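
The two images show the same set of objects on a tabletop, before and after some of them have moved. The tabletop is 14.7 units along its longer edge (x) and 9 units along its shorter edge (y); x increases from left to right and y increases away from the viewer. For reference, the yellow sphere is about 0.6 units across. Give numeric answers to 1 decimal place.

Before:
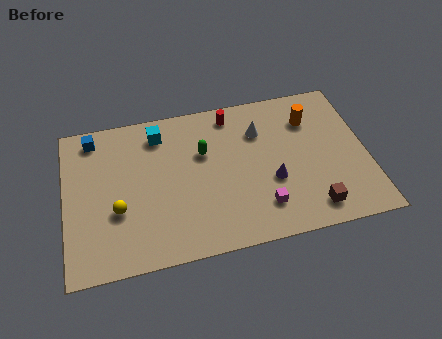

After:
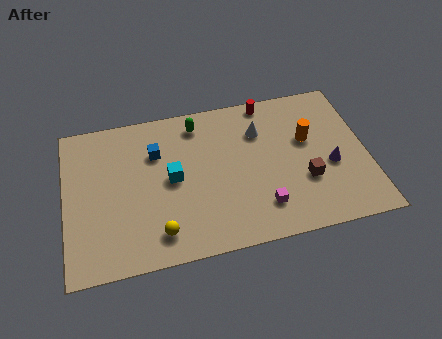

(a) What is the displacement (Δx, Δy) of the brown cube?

(-0.2, 1.7)

From the two frames, the brown cube sits at roughly (11.8, 1.4) before and (11.6, 3.1) after.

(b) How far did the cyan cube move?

2.8

From (4.7, 7.4) to (5.2, 4.6), the cyan cube covered √(0.5² + 2.8²) ≈ 2.8 units.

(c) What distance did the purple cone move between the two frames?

2.9

The purple cone was near (10.0, 3.4) before and (12.9, 3.7) after, so it travelled √(2.9² + 0.3²) ≈ 2.9 units.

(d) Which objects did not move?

the magenta cube and the white cone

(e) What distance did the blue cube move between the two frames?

3.4

From (1.5, 7.8) to (4.5, 6.3), the blue cube covered √(3.0² + 1.5²) ≈ 3.4 units.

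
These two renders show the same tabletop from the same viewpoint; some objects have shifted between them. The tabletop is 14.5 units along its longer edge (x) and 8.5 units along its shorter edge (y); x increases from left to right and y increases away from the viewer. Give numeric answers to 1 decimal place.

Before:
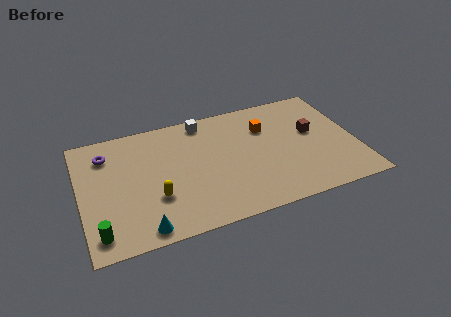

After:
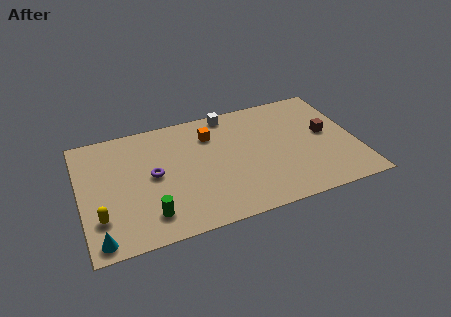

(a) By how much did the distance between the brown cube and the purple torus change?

-1.7

They were about 10.9 units apart before and 9.2 after — 1.7 units closer together.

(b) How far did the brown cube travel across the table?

0.8

The brown cube moved from about (12.3, 4.9) to (13.0, 4.6), a distance of √(0.7² + 0.3²) ≈ 0.8.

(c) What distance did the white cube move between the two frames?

1.4

From (6.7, 7.5) to (8.1, 7.7), the white cube covered √(1.4² + 0.2²) ≈ 1.4 units.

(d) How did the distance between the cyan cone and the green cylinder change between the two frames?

+0.5

They were about 2.2 units apart before and 2.7 after — 0.5 units further apart.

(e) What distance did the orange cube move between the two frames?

2.9

From (9.9, 6.0) to (7.0, 6.4), the orange cube covered √(2.9² + 0.4²) ≈ 2.9 units.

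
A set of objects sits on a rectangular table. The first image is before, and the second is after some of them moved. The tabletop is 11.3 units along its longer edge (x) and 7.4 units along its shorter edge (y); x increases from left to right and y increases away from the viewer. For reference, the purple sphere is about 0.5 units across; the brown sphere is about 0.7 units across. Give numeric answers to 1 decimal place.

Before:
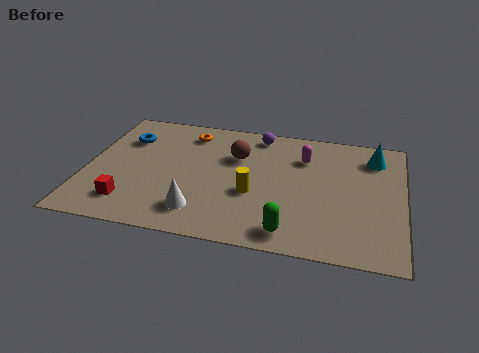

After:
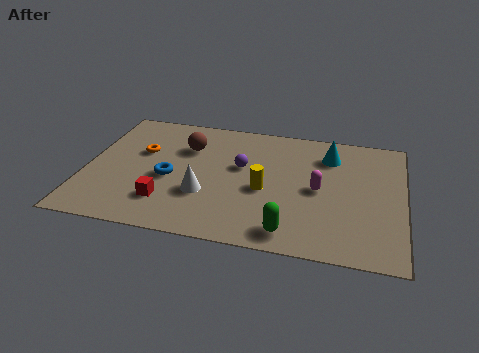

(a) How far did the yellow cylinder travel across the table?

0.5

The yellow cylinder was near (6.0, 2.9) before and (6.4, 3.2) after, so it travelled √(0.4² + 0.3²) ≈ 0.5 units.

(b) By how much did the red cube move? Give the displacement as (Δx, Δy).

(1.3, 0.3)

The red cube was at about (1.7, 1.5) and moved to about (3.0, 1.8).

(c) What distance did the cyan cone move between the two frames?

1.6

The cyan cone was near (10.2, 5.9) before and (8.6, 5.7) after, so it travelled √(1.6² + 0.2²) ≈ 1.6 units.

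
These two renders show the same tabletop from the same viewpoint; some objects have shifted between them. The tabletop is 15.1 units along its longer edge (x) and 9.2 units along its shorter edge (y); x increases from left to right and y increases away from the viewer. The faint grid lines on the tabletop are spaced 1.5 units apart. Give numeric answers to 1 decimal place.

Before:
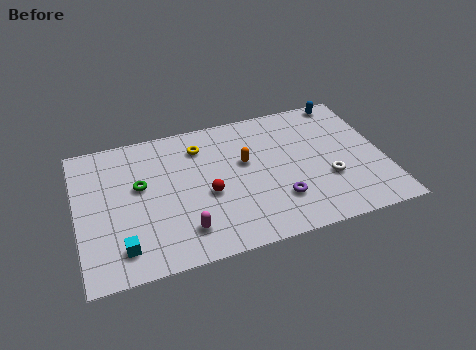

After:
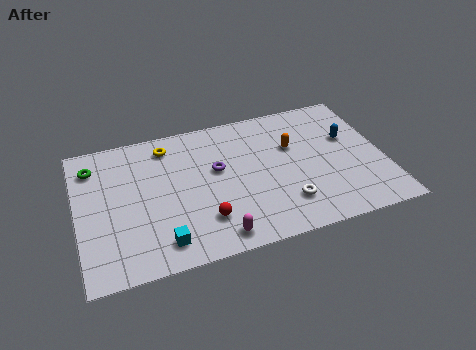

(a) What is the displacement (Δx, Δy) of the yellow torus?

(-1.6, 0.5)

From the two frames, the yellow torus sits at roughly (6.2, 7.2) before and (4.6, 7.7) after.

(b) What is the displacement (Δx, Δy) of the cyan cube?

(1.9, -0.2)

From the two frames, the cyan cube sits at roughly (2.0, 1.7) before and (3.9, 1.5) after.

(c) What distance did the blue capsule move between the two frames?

2.7

The blue capsule was near (13.6, 8.4) before and (13.5, 5.7) after, so it travelled √(0.1² + 2.7²) ≈ 2.7 units.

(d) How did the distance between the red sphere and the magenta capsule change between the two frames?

-1.1

The distance was about 2.4 in the first image and 1.3 in the second, so they moved 1.1 units closer together.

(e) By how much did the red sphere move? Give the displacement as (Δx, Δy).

(-0.3, -1.6)

From the two frames, the red sphere sits at roughly (6.3, 3.9) before and (6.0, 2.3) after.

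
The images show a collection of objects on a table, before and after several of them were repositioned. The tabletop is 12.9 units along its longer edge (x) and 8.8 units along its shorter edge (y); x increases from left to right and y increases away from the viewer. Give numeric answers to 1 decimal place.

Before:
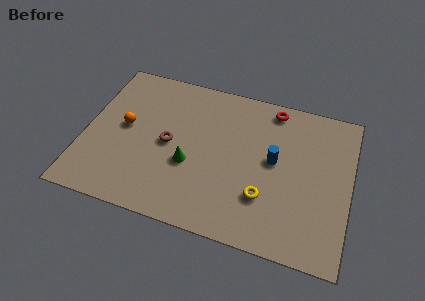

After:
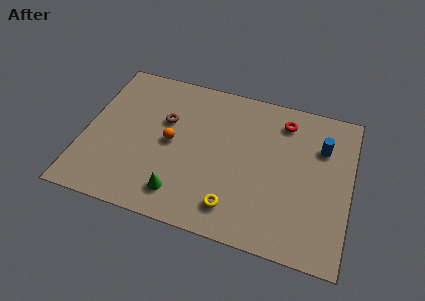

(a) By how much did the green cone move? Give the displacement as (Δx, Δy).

(-0.3, -1.8)

The green cone started near (5.2, 3.4) and ended near (4.9, 1.6).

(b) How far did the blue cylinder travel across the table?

2.6

The blue cylinder was near (9.2, 4.8) before and (11.4, 6.2) after, so it travelled √(2.2² + 1.4²) ≈ 2.6 units.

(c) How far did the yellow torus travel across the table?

1.7

The yellow torus moved from about (8.9, 2.6) to (7.5, 1.6), a distance of √(1.4² + 1.0²) ≈ 1.7.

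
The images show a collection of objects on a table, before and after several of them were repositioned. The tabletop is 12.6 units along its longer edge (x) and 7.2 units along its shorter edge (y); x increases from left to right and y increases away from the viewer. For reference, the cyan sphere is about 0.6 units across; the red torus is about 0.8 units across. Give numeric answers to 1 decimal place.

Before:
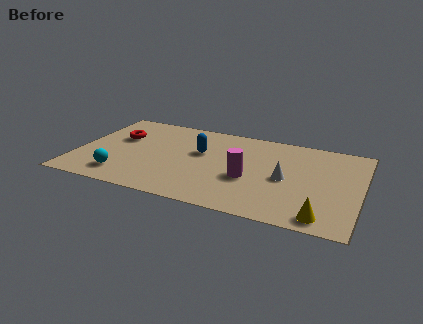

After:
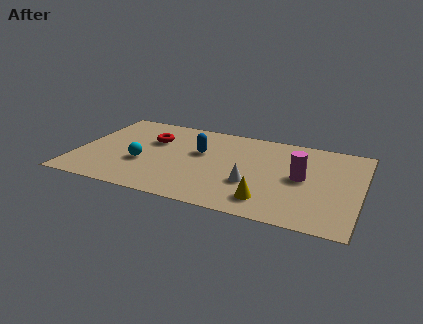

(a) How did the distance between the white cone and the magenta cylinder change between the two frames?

+0.7

They were about 1.7 units apart before and 2.4 after — 0.7 units further apart.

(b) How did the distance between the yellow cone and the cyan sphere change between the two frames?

-3.1

They were about 8.9 units apart before and 5.8 after — 3.1 units closer together.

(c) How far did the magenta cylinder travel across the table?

2.4

The magenta cylinder moved from about (7.7, 2.9) to (10.0, 3.7), a distance of √(2.3² + 0.8²) ≈ 2.4.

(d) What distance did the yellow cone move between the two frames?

2.5

The yellow cone moved from about (11.1, 0.9) to (8.7, 1.4), a distance of √(2.4² + 0.5²) ≈ 2.5.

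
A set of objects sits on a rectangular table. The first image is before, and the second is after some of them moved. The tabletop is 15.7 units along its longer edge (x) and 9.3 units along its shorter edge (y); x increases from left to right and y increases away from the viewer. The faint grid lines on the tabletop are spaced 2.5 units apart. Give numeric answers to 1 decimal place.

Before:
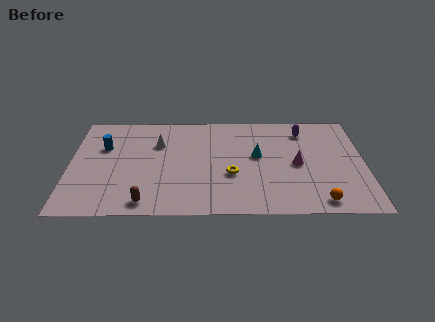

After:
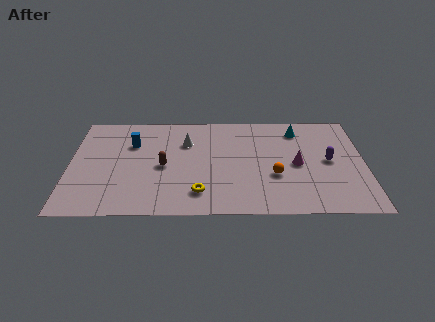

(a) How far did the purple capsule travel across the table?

3.1

The purple capsule was near (12.5, 7.5) before and (13.8, 4.7) after, so it travelled √(1.3² + 2.8²) ≈ 3.1 units.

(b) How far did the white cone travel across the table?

1.5

From (4.7, 6.4) to (6.2, 6.5), the white cone covered √(1.5² + 0.1²) ≈ 1.5 units.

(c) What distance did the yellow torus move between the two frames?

2.3

The yellow torus was near (8.6, 3.5) before and (6.9, 1.9) after, so it travelled √(1.7² + 1.6²) ≈ 2.3 units.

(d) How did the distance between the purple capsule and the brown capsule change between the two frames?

-1.8

They were about 10.6 units apart before and 8.8 after — 1.8 units closer together.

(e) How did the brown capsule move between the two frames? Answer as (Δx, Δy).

(0.9, 3.2)

The brown capsule started near (4.1, 1.1) and ended near (5.0, 4.3).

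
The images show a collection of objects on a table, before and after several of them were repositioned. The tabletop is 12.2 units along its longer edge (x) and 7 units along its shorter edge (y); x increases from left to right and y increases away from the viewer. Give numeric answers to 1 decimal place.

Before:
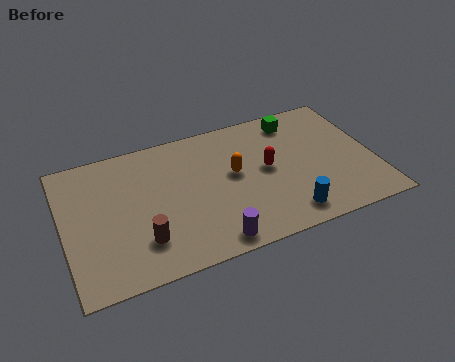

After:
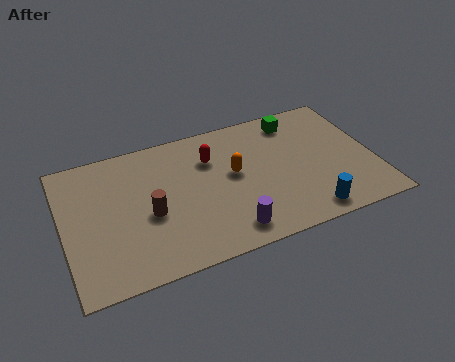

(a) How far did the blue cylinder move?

0.8

From (8.5, 1.1) to (9.3, 0.9), the blue cylinder covered √(0.8² + 0.2²) ≈ 0.8 units.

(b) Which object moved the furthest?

the red capsule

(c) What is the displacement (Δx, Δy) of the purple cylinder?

(0.7, 0.3)

From the two frames, the purple cylinder sits at roughly (5.5, 0.8) before and (6.2, 1.1) after.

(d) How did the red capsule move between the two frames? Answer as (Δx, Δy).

(-2.1, 1.3)

From the two frames, the red capsule sits at roughly (8.0, 3.7) before and (5.9, 5.0) after.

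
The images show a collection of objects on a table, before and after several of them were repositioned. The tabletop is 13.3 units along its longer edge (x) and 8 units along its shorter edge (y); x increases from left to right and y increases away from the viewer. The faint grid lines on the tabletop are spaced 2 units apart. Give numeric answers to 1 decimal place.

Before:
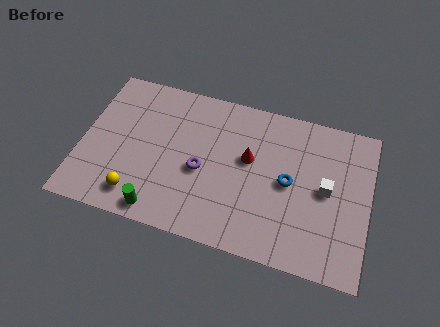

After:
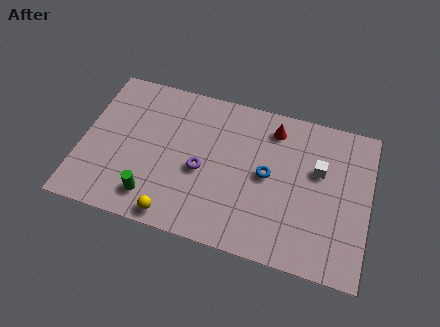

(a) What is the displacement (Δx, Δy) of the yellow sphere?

(1.8, -0.6)

The yellow sphere started near (2.8, 1.4) and ended near (4.6, 0.8).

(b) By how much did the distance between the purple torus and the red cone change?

+2.0

They were about 2.4 units apart before and 4.4 after — 2.0 units further apart.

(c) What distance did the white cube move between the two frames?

1.0

The white cube was near (11.3, 4.1) before and (10.9, 5.0) after, so it travelled √(0.4² + 0.9²) ≈ 1.0 units.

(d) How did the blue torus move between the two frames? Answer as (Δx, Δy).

(-1.0, 0.1)

The blue torus started near (9.6, 4.0) and ended near (8.6, 4.1).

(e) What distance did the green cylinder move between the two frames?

0.7

From (3.9, 0.9) to (3.5, 1.5), the green cylinder covered √(0.4² + 0.6²) ≈ 0.7 units.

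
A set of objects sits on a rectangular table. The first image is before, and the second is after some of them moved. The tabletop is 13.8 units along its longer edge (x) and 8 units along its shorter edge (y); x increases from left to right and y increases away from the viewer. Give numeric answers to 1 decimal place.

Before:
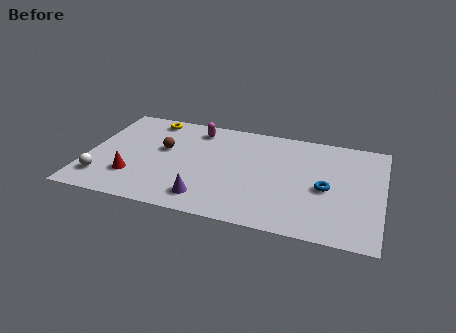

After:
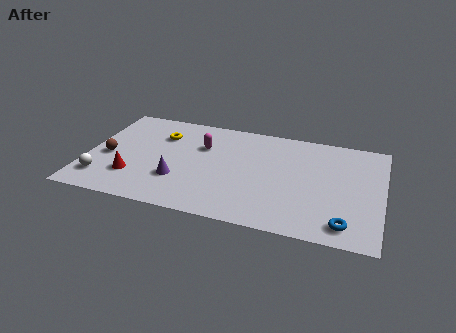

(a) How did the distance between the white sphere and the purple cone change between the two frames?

-1.3

Before: roughly 4.9 units apart; after: 3.6. That's 1.3 units closer together.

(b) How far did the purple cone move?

1.8

The purple cone moved from about (5.8, 1.4) to (4.4, 2.5), a distance of √(1.4² + 1.1²) ≈ 1.8.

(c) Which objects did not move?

the white sphere and the red cone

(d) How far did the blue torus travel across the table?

2.6

The blue torus moved from about (11.2, 3.6) to (12.2, 1.2), a distance of √(1.0² + 2.4²) ≈ 2.6.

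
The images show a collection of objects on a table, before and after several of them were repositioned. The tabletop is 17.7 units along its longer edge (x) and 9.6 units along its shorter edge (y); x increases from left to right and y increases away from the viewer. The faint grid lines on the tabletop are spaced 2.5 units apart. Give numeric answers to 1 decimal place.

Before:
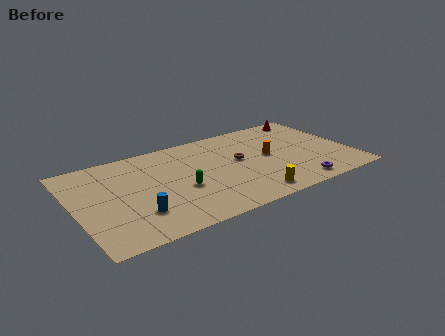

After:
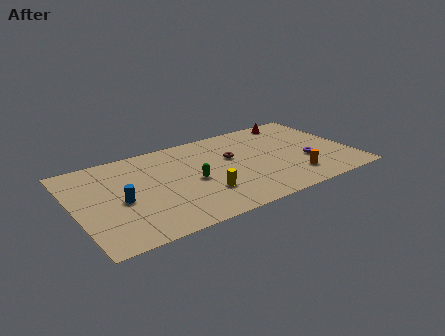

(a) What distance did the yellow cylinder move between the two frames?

3.2

The yellow cylinder moved from about (10.7, 1.3) to (7.9, 2.8), a distance of √(2.8² + 1.5²) ≈ 3.2.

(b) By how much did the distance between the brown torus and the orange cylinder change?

+3.2

Before: roughly 1.9 units apart; after: 5.1. That's 3.2 units further apart.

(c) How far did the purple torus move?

2.5

The purple torus was near (13.7, 1.2) before and (14.7, 3.5) after, so it travelled √(1.0² + 2.3²) ≈ 2.5 units.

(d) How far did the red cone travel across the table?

1.1

The red cone moved from about (15.9, 8.5) to (14.8, 8.5), a distance of √(1.1² + 0.0²) ≈ 1.1.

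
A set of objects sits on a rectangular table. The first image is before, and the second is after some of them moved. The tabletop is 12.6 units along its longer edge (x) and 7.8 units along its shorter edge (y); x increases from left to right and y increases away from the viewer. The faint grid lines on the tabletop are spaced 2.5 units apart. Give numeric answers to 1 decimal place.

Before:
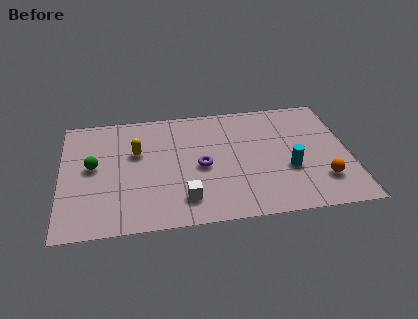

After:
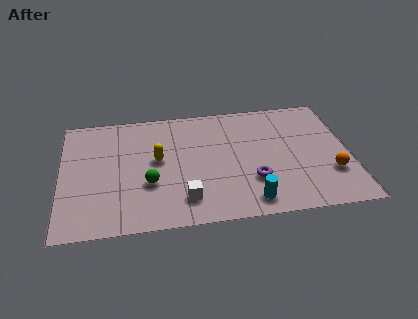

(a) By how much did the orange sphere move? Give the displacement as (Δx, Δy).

(0.4, 0.4)

From the two frames, the orange sphere sits at roughly (11.3, 2.0) before and (11.7, 2.4) after.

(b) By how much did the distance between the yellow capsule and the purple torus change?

+1.4

They were about 3.1 units apart before and 4.5 after — 1.4 units further apart.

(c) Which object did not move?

the white cube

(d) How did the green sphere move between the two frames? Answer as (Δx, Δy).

(2.4, -1.4)

The green sphere started near (1.4, 4.2) and ended near (3.8, 2.8).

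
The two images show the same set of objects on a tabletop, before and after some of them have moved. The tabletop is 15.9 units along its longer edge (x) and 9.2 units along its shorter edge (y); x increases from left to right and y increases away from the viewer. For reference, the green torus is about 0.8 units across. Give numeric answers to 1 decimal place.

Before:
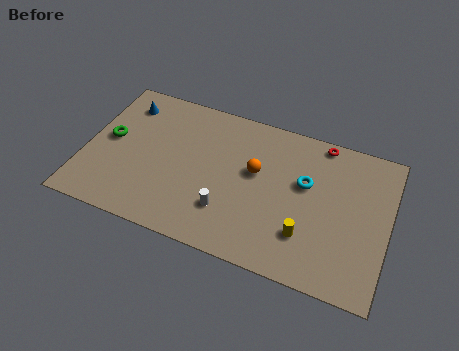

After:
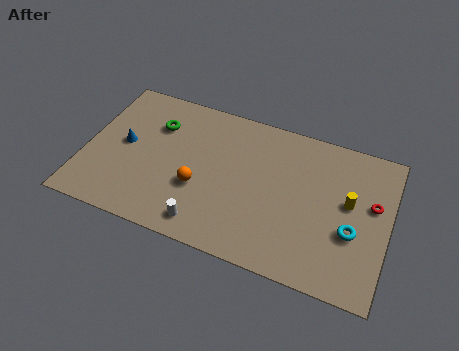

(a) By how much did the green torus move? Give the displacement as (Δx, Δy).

(2.3, 1.7)

The green torus was at about (1.2, 4.9) and moved to about (3.5, 6.6).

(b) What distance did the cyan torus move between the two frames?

3.3

From (11.5, 5.6) to (14.1, 3.5), the cyan torus covered √(2.6² + 2.1²) ≈ 3.3 units.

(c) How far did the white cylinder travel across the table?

1.6

The white cylinder was near (7.7, 2.5) before and (6.7, 1.3) after, so it travelled √(1.0² + 1.2²) ≈ 1.6 units.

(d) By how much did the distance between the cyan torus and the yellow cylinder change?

-1.4

The distance was about 3.1 in the first image and 1.7 in the second, so they moved 1.4 units closer together.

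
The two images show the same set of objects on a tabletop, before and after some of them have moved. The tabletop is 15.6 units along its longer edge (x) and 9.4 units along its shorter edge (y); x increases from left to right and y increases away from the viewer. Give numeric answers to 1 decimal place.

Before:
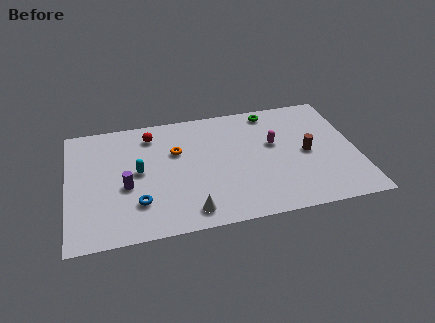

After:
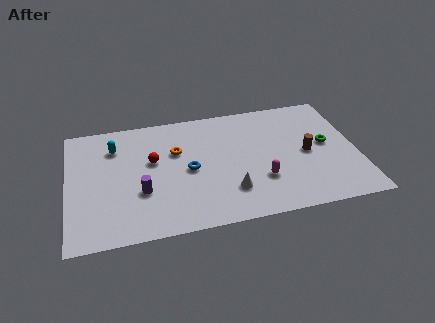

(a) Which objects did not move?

the brown cylinder and the orange torus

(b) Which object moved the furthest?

the green torus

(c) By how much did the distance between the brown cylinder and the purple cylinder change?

-0.7

The distance was about 9.8 in the first image and 9.1 in the second, so they moved 0.7 units closer together.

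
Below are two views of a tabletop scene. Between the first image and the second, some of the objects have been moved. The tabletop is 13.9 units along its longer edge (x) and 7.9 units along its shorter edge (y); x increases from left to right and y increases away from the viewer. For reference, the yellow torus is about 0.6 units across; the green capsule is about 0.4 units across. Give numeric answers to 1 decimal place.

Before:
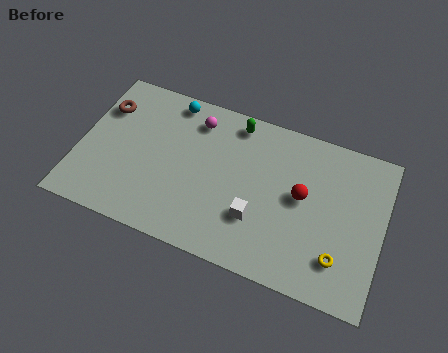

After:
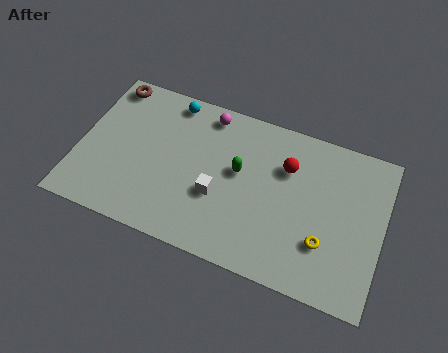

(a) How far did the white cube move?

1.9

From (8.3, 2.5) to (6.5, 3.0), the white cube covered √(1.8² + 0.5²) ≈ 1.9 units.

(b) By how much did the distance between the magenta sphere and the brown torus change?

+0.3

Before: roughly 4.3 units apart; after: 4.6. That's 0.3 units further apart.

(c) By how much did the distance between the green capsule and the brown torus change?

+0.7

The distance was about 6.1 in the first image and 6.8 in the second, so they moved 0.7 units further apart.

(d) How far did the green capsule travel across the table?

2.4

The green capsule moved from about (6.9, 6.9) to (7.3, 4.5), a distance of √(0.4² + 2.4²) ≈ 2.4.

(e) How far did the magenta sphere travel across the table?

0.7

From (5.1, 6.4) to (5.6, 6.9), the magenta sphere covered √(0.5² + 0.5²) ≈ 0.7 units.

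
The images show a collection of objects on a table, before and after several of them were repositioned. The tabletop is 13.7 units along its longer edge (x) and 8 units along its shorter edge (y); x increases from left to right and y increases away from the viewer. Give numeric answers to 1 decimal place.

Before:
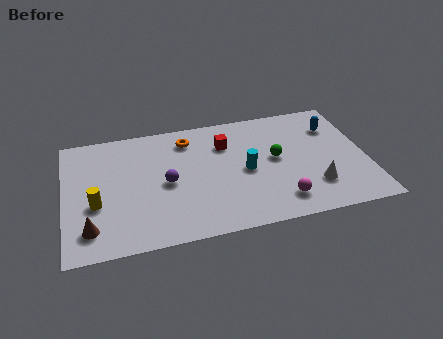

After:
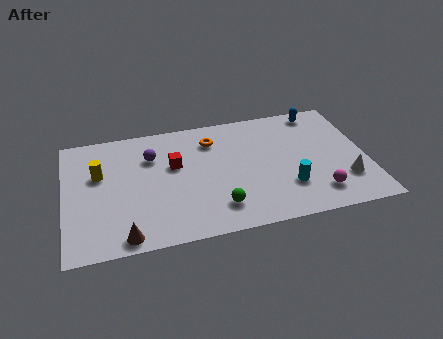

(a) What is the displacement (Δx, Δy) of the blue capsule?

(-0.6, 1.2)

The blue capsule started near (12.4, 5.9) and ended near (11.8, 7.1).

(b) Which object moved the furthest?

the green sphere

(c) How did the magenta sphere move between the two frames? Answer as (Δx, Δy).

(1.7, 0.1)

The magenta sphere was at about (9.6, 1.5) and moved to about (11.3, 1.6).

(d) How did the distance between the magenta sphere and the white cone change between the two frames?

-0.3

The distance was about 1.7 in the first image and 1.4 in the second, so they moved 0.3 units closer together.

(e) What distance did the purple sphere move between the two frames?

2.0

The purple sphere was near (4.6, 3.8) before and (4.0, 5.7) after, so it travelled √(0.6² + 1.9²) ≈ 2.0 units.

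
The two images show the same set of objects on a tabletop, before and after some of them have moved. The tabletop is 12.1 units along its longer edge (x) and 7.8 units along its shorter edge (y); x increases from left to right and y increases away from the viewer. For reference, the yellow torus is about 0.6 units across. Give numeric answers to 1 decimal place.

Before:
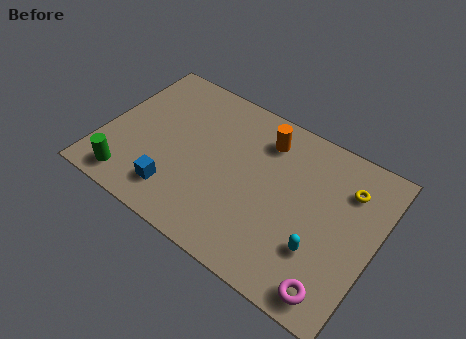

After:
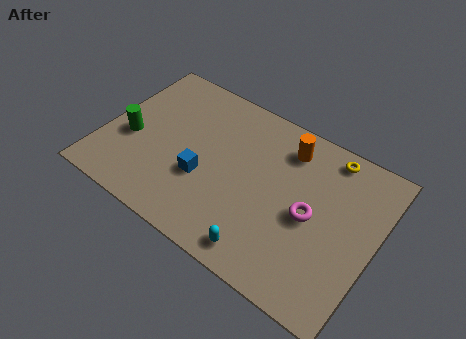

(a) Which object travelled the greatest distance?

the magenta torus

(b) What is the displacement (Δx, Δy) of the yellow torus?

(-1.0, 1.1)

The yellow torus was at about (10.6, 5.8) and moved to about (9.6, 6.9).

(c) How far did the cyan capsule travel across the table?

2.6

The cyan capsule was near (9.9, 2.4) before and (7.7, 1.0) after, so it travelled √(2.2² + 1.4²) ≈ 2.6 units.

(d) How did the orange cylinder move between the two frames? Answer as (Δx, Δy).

(1.0, 0.1)

From the two frames, the orange cylinder sits at roughly (6.8, 6.2) before and (7.8, 6.3) after.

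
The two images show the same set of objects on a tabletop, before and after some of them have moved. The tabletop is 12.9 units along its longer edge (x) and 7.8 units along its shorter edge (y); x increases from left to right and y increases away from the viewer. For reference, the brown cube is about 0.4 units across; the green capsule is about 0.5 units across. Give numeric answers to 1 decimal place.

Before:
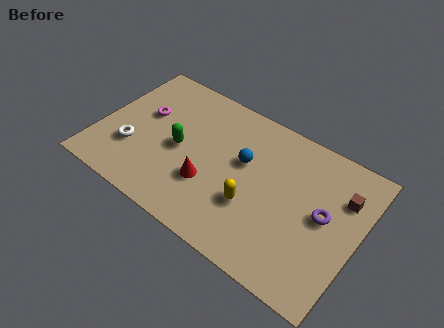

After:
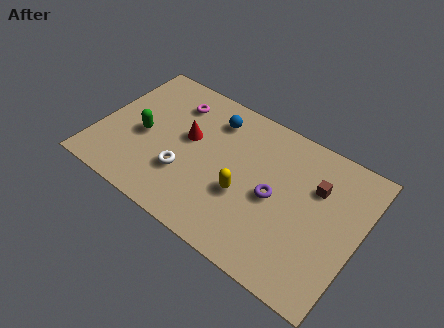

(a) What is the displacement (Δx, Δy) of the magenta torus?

(1.3, 1.4)

The magenta torus started near (2.0, 4.7) and ended near (3.3, 6.1).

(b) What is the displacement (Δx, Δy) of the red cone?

(-1.4, 1.9)

From the two frames, the red cone sits at roughly (5.7, 2.6) before and (4.3, 4.5) after.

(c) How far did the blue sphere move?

2.3

The blue sphere moved from about (7.1, 4.7) to (5.3, 6.2), a distance of √(1.8² + 1.5²) ≈ 2.3.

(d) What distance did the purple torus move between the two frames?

2.4

From (11.2, 4.1) to (8.8, 3.7), the purple torus covered √(2.4² + 0.4²) ≈ 2.4 units.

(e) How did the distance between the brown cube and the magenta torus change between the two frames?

-2.6

They were about 9.9 units apart before and 7.3 after — 2.6 units closer together.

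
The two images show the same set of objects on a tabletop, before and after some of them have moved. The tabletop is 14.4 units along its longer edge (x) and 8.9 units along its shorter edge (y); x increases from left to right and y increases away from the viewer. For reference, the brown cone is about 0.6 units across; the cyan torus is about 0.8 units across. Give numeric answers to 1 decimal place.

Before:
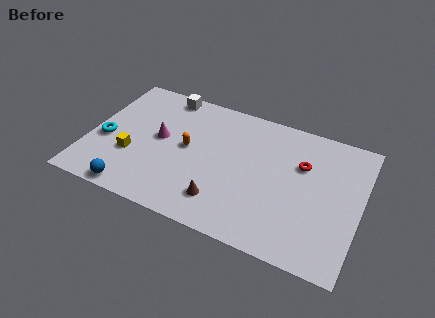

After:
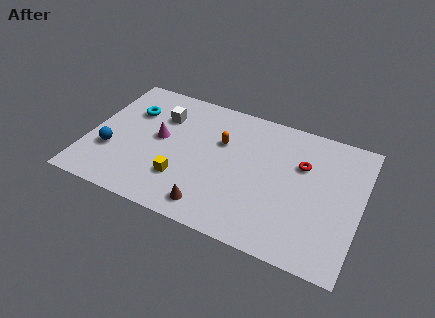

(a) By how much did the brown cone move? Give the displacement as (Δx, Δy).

(-0.5, -0.6)

From the two frames, the brown cone sits at roughly (7.4, 1.9) before and (6.9, 1.3) after.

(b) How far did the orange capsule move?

2.0

The orange capsule was near (5.2, 4.7) before and (6.9, 5.8) after, so it travelled √(1.7² + 1.1²) ≈ 2.0 units.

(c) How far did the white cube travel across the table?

1.6

The white cube was near (3.6, 8.0) before and (3.6, 6.4) after, so it travelled √(0.0² + 1.6²) ≈ 1.6 units.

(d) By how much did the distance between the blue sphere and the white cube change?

-3.1

They were about 7.2 units apart before and 4.1 after — 3.1 units closer together.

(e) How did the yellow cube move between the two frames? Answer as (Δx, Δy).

(2.8, -0.6)

From the two frames, the yellow cube sits at roughly (2.4, 3.1) before and (5.2, 2.5) after.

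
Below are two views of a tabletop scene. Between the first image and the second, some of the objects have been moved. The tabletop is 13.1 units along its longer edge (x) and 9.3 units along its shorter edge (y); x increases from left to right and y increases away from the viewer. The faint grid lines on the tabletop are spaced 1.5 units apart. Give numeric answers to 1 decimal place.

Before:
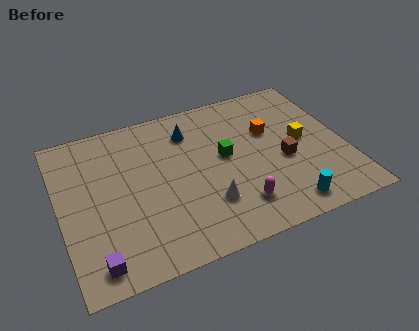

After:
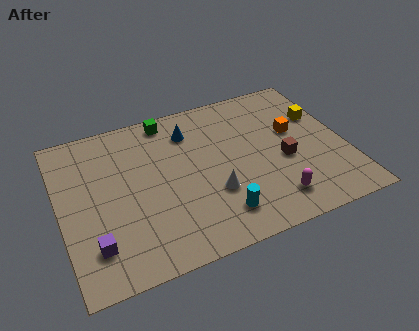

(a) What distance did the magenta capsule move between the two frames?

1.6

From (7.8, 2.0) to (9.4, 1.7), the magenta capsule covered √(1.6² + 0.3²) ≈ 1.6 units.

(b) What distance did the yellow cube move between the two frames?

1.6

From (11.2, 4.8) to (12.2, 6.1), the yellow cube covered √(1.0² + 1.3²) ≈ 1.6 units.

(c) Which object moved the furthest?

the green cube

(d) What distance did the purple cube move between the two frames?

0.9

From (1.3, 1.2) to (1.3, 2.1), the purple cube covered √(0.0² + 0.9²) ≈ 0.9 units.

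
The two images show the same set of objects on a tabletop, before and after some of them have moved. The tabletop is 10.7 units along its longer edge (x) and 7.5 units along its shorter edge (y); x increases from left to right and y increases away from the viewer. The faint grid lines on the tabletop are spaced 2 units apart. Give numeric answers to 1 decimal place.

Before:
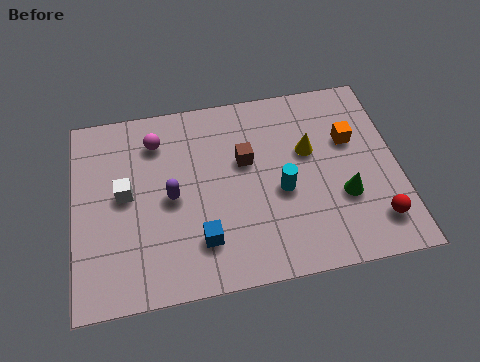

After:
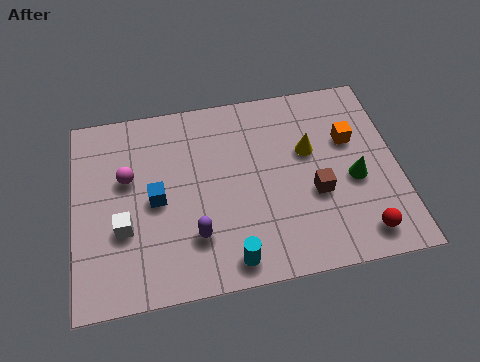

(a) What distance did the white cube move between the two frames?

1.3

From (1.7, 4.0) to (1.6, 2.7), the white cube covered √(0.1² + 1.3²) ≈ 1.3 units.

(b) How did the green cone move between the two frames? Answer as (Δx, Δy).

(0.4, 0.6)

From the two frames, the green cone sits at roughly (8.8, 2.6) before and (9.2, 3.2) after.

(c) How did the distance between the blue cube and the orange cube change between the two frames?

+0.7

Before: roughly 5.9 units apart; after: 6.6. That's 0.7 units further apart.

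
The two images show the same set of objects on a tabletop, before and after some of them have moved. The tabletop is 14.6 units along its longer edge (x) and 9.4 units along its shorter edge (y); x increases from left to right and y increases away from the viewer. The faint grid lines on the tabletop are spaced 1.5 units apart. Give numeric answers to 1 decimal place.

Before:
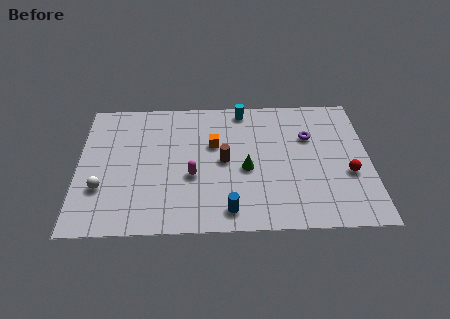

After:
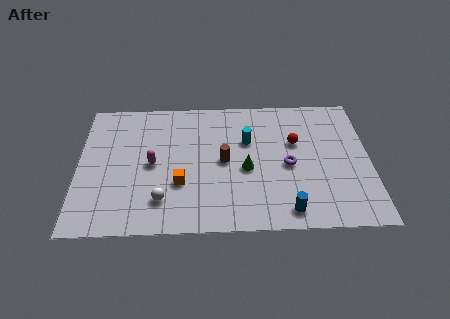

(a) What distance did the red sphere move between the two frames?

3.5

The red sphere was near (13.5, 3.6) before and (10.9, 5.9) after, so it travelled √(2.6² + 2.3²) ≈ 3.5 units.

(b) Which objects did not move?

the green cone and the brown cylinder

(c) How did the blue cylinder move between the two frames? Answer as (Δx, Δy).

(2.9, -0.1)

The blue cylinder was at about (7.5, 1.3) and moved to about (10.4, 1.2).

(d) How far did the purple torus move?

2.3

The purple torus moved from about (11.6, 6.3) to (10.5, 4.3), a distance of √(1.1² + 2.0²) ≈ 2.3.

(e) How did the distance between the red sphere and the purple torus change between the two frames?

-1.7

The distance was about 3.3 in the first image and 1.6 in the second, so they moved 1.7 units closer together.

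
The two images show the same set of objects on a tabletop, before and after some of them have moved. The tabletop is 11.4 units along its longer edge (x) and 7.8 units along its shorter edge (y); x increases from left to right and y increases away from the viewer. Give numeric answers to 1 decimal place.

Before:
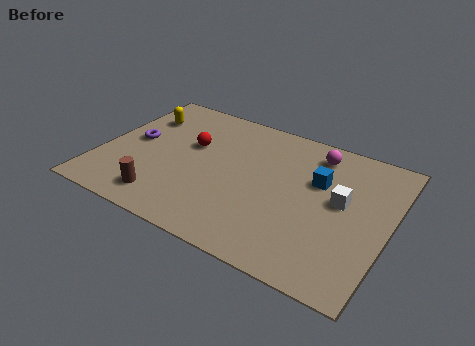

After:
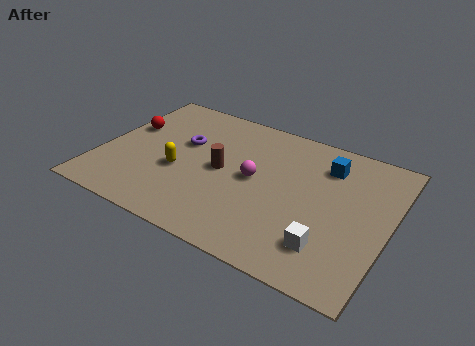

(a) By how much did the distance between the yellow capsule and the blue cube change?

-1.1

The distance was about 7.3 in the first image and 6.2 in the second, so they moved 1.1 units closer together.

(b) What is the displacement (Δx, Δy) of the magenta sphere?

(-2.1, -2.5)

From the two frames, the magenta sphere sits at roughly (8.2, 6.5) before and (6.1, 4.0) after.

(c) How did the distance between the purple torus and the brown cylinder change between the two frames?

-1.4

The distance was about 3.3 in the first image and 1.9 in the second, so they moved 1.4 units closer together.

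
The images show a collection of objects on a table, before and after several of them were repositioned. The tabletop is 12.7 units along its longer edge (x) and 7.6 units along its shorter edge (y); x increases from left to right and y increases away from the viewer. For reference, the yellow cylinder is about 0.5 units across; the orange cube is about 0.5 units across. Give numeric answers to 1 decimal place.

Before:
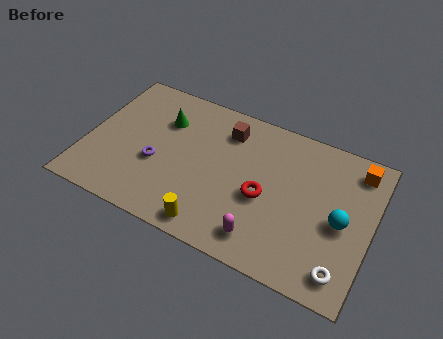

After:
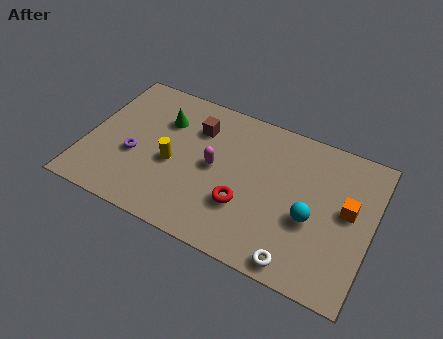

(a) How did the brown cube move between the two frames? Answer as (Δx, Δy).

(-1.3, -0.4)

The brown cube was at about (6.0, 6.0) and moved to about (4.7, 5.6).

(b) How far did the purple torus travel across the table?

1.0

From (3.2, 3.0) to (2.2, 3.0), the purple torus covered √(1.0² + 0.0²) ≈ 1.0 units.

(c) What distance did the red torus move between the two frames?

1.1

The red torus was near (8.0, 3.3) before and (7.2, 2.5) after, so it travelled √(0.8² + 0.8²) ≈ 1.1 units.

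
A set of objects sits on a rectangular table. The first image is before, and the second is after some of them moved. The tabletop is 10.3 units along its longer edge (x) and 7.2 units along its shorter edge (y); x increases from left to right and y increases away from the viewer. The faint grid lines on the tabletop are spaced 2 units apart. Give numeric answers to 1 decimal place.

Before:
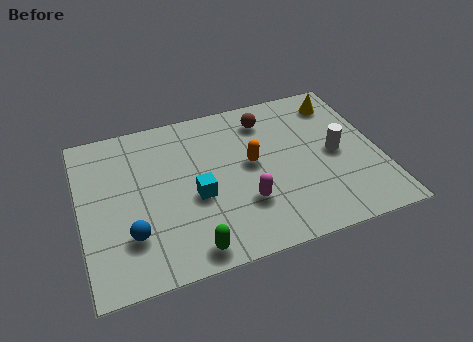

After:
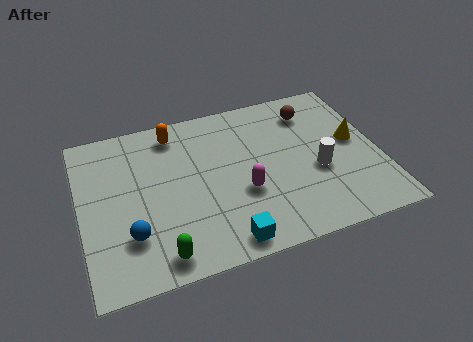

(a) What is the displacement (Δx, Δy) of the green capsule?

(-1.0, 0.1)

The green capsule was at about (3.5, 0.8) and moved to about (2.5, 0.9).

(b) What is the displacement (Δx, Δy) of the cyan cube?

(0.8, -2.2)

The cyan cube was at about (3.9, 3.0) and moved to about (4.7, 0.8).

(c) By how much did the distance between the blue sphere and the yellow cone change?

-0.4

The distance was about 8.5 in the first image and 8.1 in the second, so they moved 0.4 units closer together.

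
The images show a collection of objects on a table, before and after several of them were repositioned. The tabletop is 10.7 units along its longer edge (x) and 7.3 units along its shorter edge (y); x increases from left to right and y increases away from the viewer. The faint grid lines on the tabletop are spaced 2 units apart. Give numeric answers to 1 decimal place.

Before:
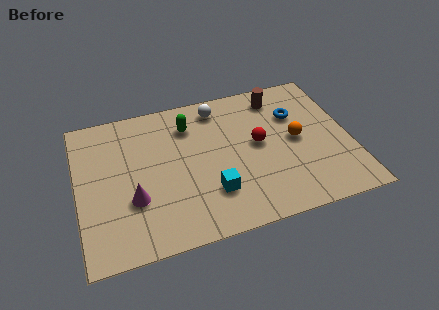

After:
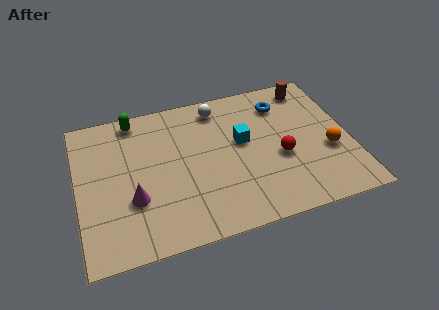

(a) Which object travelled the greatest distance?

the cyan cube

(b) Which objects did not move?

the magenta cone and the white sphere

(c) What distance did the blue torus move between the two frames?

0.9

The blue torus moved from about (8.7, 5.0) to (8.2, 5.7), a distance of √(0.5² + 0.7²) ≈ 0.9.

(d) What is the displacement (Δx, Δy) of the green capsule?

(-2.1, 0.9)

The green capsule was at about (4.5, 5.6) and moved to about (2.4, 6.5).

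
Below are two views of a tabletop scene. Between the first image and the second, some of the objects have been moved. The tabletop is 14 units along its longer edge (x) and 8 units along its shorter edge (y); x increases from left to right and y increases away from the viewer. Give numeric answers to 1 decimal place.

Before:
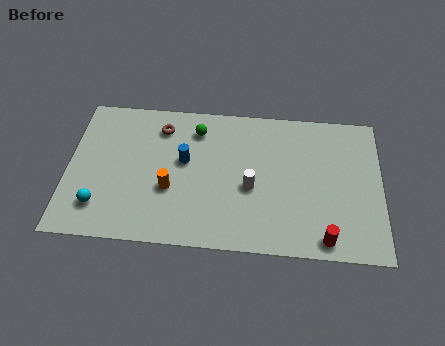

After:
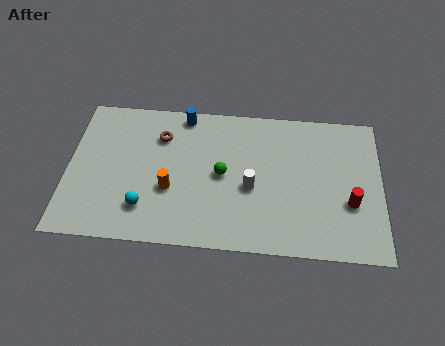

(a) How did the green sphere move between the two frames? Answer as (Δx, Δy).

(1.2, -2.4)

The green sphere started near (5.7, 6.4) and ended near (6.9, 4.0).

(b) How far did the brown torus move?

0.5

From (4.1, 6.4) to (4.1, 5.9), the brown torus covered √(0.0² + 0.5²) ≈ 0.5 units.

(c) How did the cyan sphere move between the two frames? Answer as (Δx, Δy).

(2.0, 0.1)

From the two frames, the cyan sphere sits at roughly (1.5, 1.8) before and (3.5, 1.9) after.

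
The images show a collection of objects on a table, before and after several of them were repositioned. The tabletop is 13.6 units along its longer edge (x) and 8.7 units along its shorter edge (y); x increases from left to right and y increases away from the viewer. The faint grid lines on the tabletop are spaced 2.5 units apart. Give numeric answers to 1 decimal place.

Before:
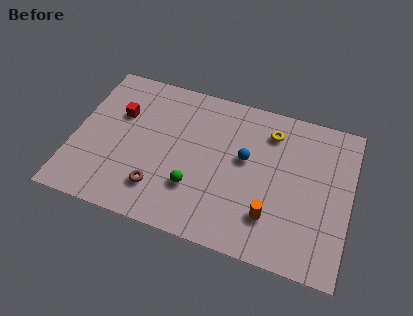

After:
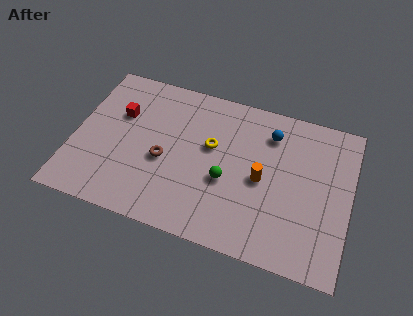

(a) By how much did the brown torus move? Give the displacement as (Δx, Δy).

(0.1, 1.7)

The brown torus started near (4.4, 2.0) and ended near (4.5, 3.7).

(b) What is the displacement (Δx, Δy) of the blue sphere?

(1.1, 1.8)

From the two frames, the blue sphere sits at roughly (8.4, 5.0) before and (9.5, 6.8) after.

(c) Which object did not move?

the red cube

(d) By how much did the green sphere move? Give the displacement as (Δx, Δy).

(1.5, 0.9)

The green sphere was at about (6.1, 2.6) and moved to about (7.6, 3.5).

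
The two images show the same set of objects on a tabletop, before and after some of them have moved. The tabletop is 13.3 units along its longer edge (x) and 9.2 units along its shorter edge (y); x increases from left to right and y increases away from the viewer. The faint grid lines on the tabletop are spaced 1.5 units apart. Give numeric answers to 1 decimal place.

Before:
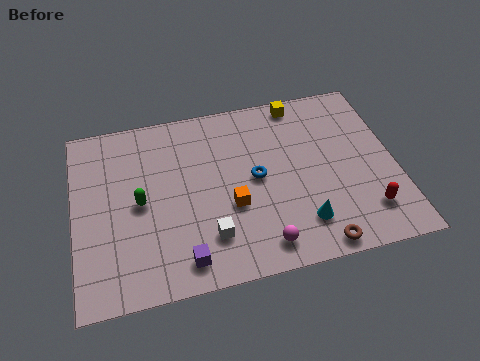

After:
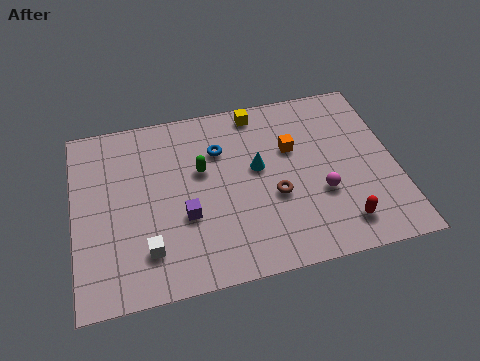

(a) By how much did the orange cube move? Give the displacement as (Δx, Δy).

(2.7, 2.4)

From the two frames, the orange cube sits at roughly (6.4, 3.5) before and (9.1, 5.9) after.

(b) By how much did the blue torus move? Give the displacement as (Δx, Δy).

(-1.4, 1.8)

The blue torus was at about (7.5, 4.7) and moved to about (6.1, 6.5).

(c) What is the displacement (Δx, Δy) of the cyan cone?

(-1.6, 3.2)

The cyan cone started near (9.2, 2.0) and ended near (7.6, 5.2).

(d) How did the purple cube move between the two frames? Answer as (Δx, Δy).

(0.2, 2.1)

The purple cube started near (4.3, 1.3) and ended near (4.5, 3.4).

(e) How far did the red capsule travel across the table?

1.2

The red capsule moved from about (11.9, 2.0) to (10.8, 1.6), a distance of √(1.1² + 0.4²) ≈ 1.2.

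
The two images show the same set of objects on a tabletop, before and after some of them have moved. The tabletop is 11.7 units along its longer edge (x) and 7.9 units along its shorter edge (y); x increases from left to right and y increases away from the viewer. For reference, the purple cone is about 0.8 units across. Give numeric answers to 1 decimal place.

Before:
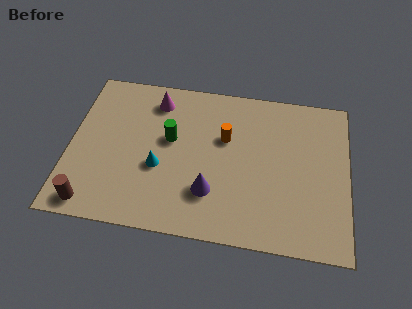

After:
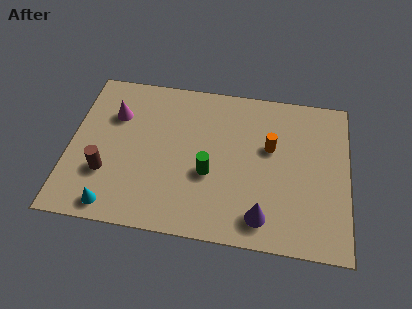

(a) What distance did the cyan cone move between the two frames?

2.8

The cyan cone was near (3.8, 3.1) before and (2.0, 0.9) after, so it travelled √(1.8² + 2.2²) ≈ 2.8 units.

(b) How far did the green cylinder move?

2.3

From (4.2, 4.6) to (5.9, 3.1), the green cylinder covered √(1.7² + 1.5²) ≈ 2.3 units.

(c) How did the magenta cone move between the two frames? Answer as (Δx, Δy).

(-1.7, -1.0)

The magenta cone was at about (3.5, 6.5) and moved to about (1.8, 5.5).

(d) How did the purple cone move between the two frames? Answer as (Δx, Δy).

(2.2, -0.9)

The purple cone was at about (6.0, 2.2) and moved to about (8.2, 1.3).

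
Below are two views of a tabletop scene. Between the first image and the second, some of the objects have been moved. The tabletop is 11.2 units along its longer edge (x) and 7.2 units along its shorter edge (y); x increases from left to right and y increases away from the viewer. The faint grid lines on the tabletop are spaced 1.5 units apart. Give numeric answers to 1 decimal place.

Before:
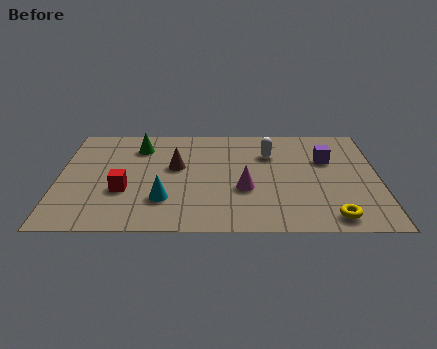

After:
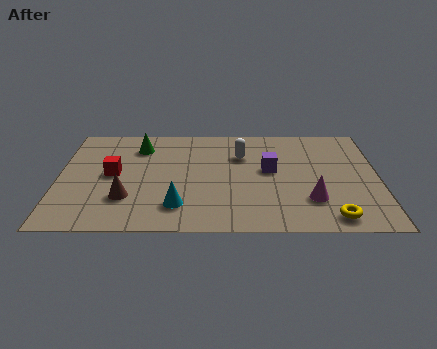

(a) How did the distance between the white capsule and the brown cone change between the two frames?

+1.5

They were about 3.4 units apart before and 4.9 after — 1.5 units further apart.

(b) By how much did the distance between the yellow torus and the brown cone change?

+0.9

They were about 6.3 units apart before and 7.2 after — 0.9 units further apart.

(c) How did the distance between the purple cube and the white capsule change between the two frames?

-0.6

Before: roughly 2.0 units apart; after: 1.4. That's 0.6 units closer together.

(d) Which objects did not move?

the green cone and the yellow torus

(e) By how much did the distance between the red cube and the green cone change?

-0.9

Before: roughly 3.0 units apart; after: 2.1. That's 0.9 units closer together.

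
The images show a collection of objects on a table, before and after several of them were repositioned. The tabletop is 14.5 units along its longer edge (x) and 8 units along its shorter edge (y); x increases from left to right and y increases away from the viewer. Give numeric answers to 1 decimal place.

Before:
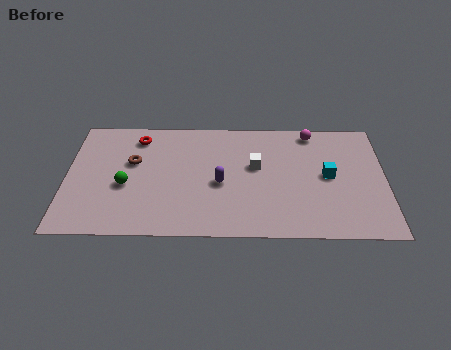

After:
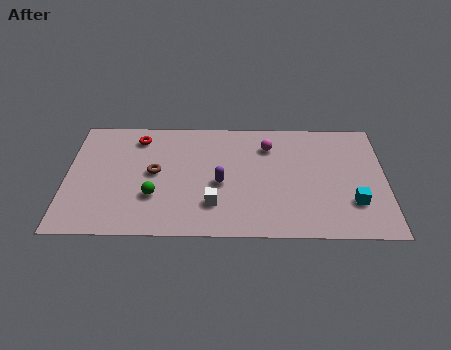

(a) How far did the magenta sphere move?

2.2

The magenta sphere moved from about (11.2, 7.1) to (9.2, 6.1), a distance of √(2.0² + 1.0²) ≈ 2.2.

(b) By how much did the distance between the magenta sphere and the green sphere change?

-3.0

Before: roughly 9.3 units apart; after: 6.3. That's 3.0 units closer together.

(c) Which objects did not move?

the purple capsule and the red torus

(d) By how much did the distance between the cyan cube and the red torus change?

+1.6

Before: roughly 9.1 units apart; after: 10.7. That's 1.6 units further apart.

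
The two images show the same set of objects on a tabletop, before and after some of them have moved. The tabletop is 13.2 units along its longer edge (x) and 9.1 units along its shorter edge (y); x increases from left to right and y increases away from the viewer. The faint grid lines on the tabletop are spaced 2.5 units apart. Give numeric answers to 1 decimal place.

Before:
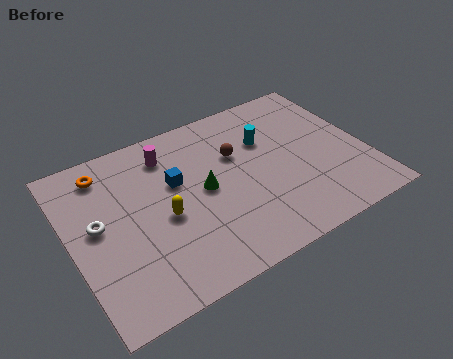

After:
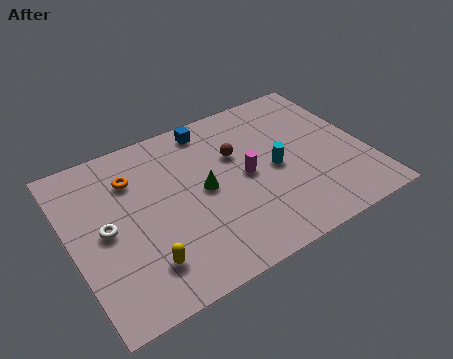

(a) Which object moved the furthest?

the magenta cylinder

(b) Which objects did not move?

the brown sphere and the green cone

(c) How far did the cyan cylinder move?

1.8

The cyan cylinder moved from about (9.0, 6.1) to (9.1, 4.3), a distance of √(0.1² + 1.8²) ≈ 1.8.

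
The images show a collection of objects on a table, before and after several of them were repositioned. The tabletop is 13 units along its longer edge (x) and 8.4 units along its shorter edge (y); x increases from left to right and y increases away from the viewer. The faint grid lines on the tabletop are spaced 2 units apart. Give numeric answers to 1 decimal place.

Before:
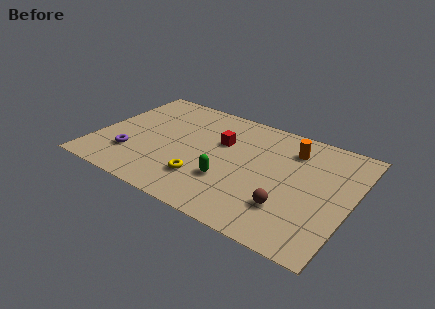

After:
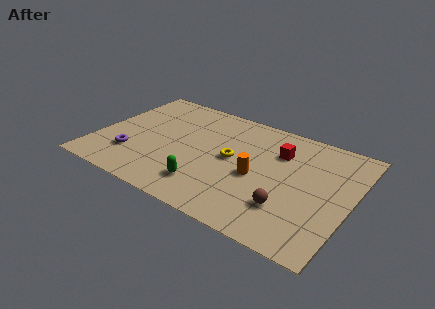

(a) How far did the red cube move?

3.0

From (6.2, 5.4) to (9.1, 6.0), the red cube covered √(2.9² + 0.6²) ≈ 3.0 units.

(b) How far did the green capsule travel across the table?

1.3

The green capsule moved from about (7.0, 2.7) to (6.0, 1.8), a distance of √(1.0² + 0.9²) ≈ 1.3.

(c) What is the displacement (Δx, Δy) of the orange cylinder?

(-1.4, -2.8)

The orange cylinder started near (9.7, 6.5) and ended near (8.3, 3.7).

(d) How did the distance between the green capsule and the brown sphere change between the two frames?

+1.0

They were about 3.1 units apart before and 4.1 after — 1.0 units further apart.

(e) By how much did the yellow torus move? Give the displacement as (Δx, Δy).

(1.1, 2.2)

The yellow torus was at about (5.8, 2.2) and moved to about (6.9, 4.4).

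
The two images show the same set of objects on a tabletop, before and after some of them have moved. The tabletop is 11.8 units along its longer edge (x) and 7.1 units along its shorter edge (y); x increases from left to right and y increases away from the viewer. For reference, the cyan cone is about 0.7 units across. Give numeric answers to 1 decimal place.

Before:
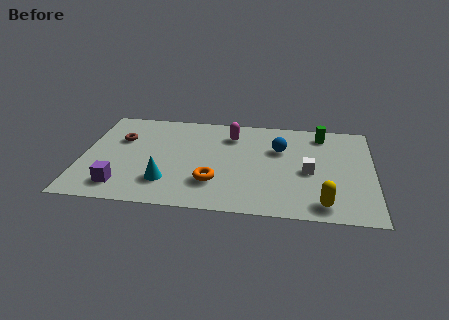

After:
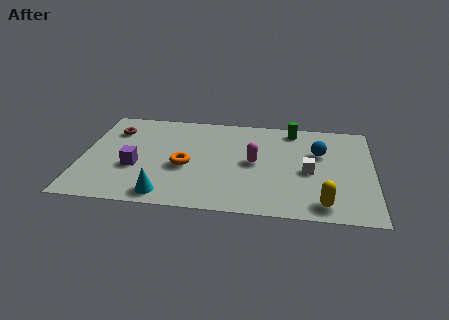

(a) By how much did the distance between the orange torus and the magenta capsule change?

-0.7

Before: roughly 3.6 units apart; after: 2.9. That's 0.7 units closer together.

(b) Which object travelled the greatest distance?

the magenta capsule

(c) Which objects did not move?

the yellow capsule and the white cube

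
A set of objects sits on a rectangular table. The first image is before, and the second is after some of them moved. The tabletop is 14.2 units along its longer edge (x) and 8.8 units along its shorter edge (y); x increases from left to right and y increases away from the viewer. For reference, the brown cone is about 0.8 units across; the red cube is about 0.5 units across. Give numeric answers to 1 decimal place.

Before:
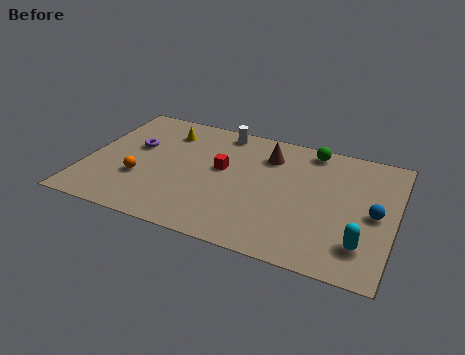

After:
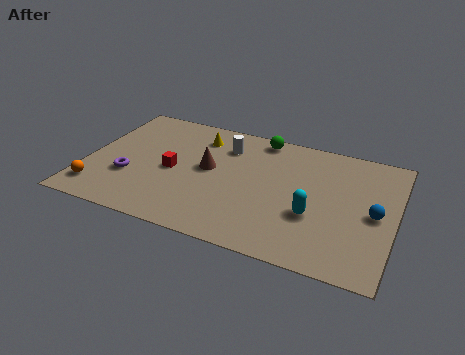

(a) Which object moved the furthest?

the brown cone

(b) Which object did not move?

the blue sphere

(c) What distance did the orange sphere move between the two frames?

2.3

From (2.6, 3.0) to (0.8, 1.6), the orange sphere covered √(1.8² + 1.4²) ≈ 2.3 units.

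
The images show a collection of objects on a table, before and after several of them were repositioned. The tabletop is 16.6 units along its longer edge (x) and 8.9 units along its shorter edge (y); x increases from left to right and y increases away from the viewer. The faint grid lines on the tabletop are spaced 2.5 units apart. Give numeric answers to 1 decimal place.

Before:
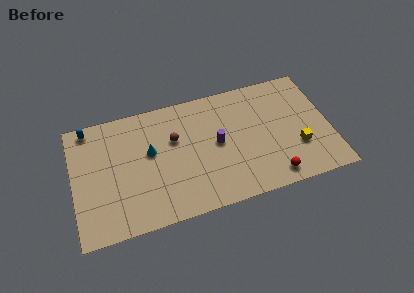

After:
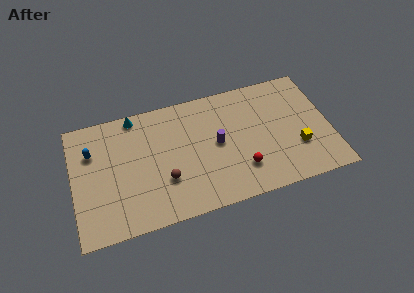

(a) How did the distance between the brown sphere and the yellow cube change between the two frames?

+0.3

Before: roughly 8.3 units apart; after: 8.6. That's 0.3 units further apart.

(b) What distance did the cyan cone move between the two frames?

3.0

The cyan cone moved from about (5.0, 5.2) to (4.2, 8.1), a distance of √(0.8² + 2.9²) ≈ 3.0.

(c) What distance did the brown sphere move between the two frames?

2.9

From (6.6, 5.7) to (5.8, 2.9), the brown sphere covered √(0.8² + 2.8²) ≈ 2.9 units.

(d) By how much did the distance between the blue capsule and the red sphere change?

-3.1

Before: roughly 13.3 units apart; after: 10.2. That's 3.1 units closer together.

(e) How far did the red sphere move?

2.2

From (12.6, 1.2) to (10.7, 2.3), the red sphere covered √(1.9² + 1.1²) ≈ 2.2 units.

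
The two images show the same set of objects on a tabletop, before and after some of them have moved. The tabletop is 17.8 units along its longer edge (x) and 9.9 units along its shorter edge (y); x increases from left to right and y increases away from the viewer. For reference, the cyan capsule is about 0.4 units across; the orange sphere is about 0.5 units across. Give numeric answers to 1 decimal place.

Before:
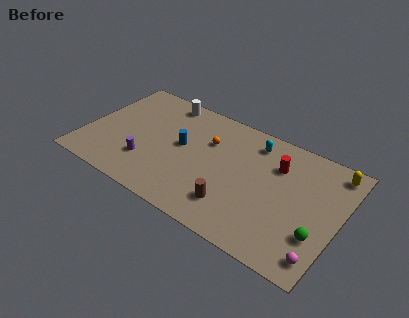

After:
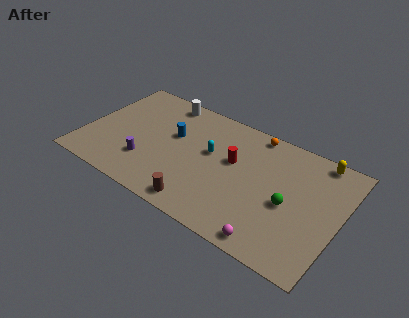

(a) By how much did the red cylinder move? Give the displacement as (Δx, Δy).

(-2.9, -1.2)

The red cylinder was at about (13.2, 7.1) and moved to about (10.3, 5.9).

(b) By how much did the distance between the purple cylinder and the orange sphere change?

+3.7

The distance was about 5.4 in the first image and 9.1 in the second, so they moved 3.7 units further apart.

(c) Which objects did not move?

the purple cylinder and the white cylinder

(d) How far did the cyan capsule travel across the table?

3.6

From (11.4, 8.2) to (8.7, 5.8), the cyan capsule covered √(2.7² + 2.4²) ≈ 3.6 units.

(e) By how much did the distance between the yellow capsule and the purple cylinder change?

-0.8

The distance was about 13.6 in the first image and 12.8 in the second, so they moved 0.8 units closer together.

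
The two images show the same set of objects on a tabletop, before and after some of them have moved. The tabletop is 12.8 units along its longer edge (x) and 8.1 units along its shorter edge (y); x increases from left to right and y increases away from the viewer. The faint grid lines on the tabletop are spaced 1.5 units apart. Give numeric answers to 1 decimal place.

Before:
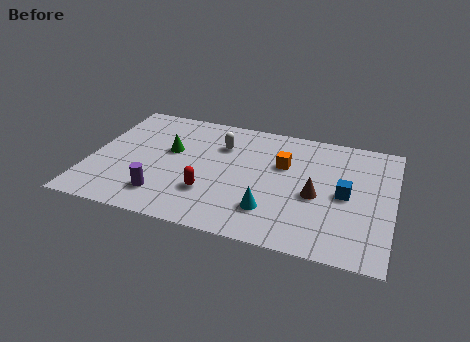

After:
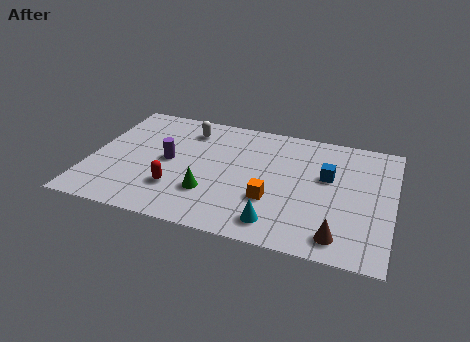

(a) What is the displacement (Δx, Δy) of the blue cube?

(-0.8, 1.0)

From the two frames, the blue cube sits at roughly (10.8, 3.9) before and (10.0, 4.9) after.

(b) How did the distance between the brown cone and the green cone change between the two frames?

-0.8

Before: roughly 6.4 units apart; after: 5.6. That's 0.8 units closer together.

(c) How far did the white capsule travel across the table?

1.7

The white capsule moved from about (5.4, 5.8) to (3.9, 6.5), a distance of √(1.5² + 0.7²) ≈ 1.7.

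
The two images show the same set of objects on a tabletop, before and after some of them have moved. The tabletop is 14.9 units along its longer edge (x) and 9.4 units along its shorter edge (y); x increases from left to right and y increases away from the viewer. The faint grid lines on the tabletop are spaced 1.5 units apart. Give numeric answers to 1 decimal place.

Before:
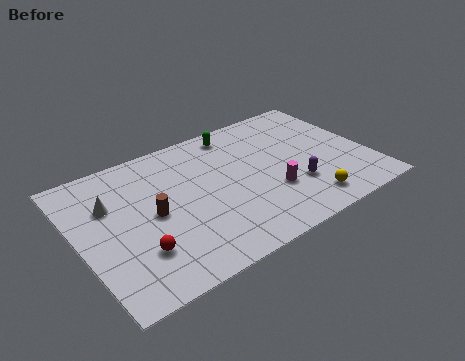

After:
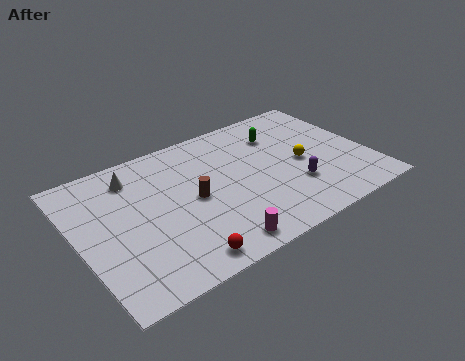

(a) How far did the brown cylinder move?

2.1

The brown cylinder was near (3.7, 4.6) before and (5.8, 4.6) after, so it travelled √(2.1² + 0.0²) ≈ 2.1 units.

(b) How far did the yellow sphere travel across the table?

2.9

From (11.1, 1.5) to (11.5, 4.4), the yellow sphere covered √(0.4² + 2.9²) ≈ 2.9 units.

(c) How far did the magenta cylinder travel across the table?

3.9

From (9.6, 3.1) to (6.3, 1.1), the magenta cylinder covered √(3.3² + 2.0²) ≈ 3.9 units.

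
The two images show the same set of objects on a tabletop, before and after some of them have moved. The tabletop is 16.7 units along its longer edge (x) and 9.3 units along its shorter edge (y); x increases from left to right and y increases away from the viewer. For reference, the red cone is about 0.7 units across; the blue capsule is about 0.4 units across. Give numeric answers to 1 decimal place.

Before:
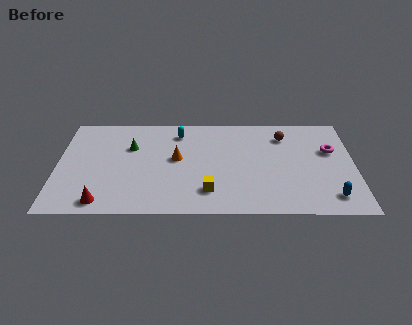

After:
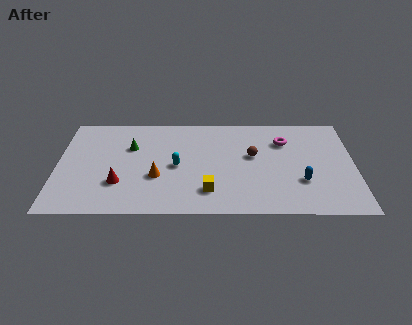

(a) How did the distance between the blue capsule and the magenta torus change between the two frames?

-0.4

Before: roughly 4.3 units apart; after: 3.9. That's 0.4 units closer together.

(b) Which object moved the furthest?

the cyan capsule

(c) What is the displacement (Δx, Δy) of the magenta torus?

(-2.6, 0.9)

The magenta torus started near (15.4, 5.9) and ended near (12.8, 6.8).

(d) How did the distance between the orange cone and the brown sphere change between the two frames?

-0.7

The distance was about 6.5 in the first image and 5.8 in the second, so they moved 0.7 units closer together.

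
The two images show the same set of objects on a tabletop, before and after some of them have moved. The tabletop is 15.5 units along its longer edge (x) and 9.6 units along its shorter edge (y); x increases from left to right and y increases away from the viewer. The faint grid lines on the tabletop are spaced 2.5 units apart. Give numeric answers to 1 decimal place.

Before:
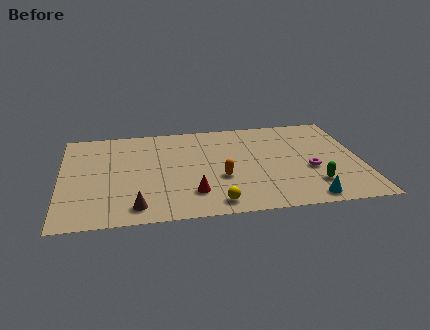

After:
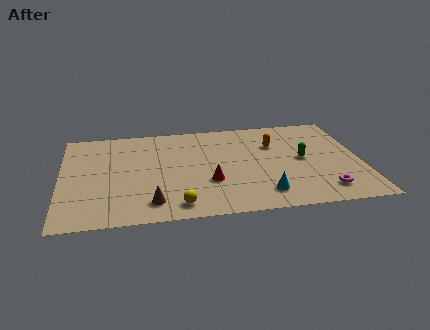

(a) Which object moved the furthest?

the orange capsule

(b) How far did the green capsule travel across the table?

2.6

From (12.9, 2.3) to (12.5, 4.9), the green capsule covered √(0.4² + 2.6²) ≈ 2.6 units.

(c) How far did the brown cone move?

0.9

The brown cone was near (3.8, 1.4) before and (4.6, 1.7) after, so it travelled √(0.8² + 0.3²) ≈ 0.9 units.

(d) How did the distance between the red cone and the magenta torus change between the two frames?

-0.3

The distance was about 6.3 in the first image and 6.0 in the second, so they moved 0.3 units closer together.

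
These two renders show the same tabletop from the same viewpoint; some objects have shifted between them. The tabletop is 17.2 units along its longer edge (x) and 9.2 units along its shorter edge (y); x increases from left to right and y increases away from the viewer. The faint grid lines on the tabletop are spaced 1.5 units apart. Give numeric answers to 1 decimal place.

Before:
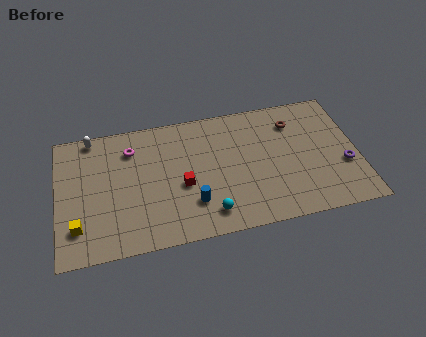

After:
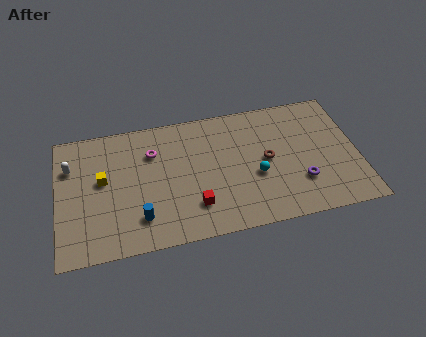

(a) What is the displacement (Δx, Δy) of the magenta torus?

(1.2, -0.5)

The magenta torus started near (4.3, 7.1) and ended near (5.5, 6.6).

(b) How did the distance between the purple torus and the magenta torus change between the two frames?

-3.5

They were about 12.7 units apart before and 9.2 after — 3.5 units closer together.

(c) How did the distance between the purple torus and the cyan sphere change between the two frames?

-5.4

The distance was about 8.1 in the first image and 2.7 in the second, so they moved 5.4 units closer together.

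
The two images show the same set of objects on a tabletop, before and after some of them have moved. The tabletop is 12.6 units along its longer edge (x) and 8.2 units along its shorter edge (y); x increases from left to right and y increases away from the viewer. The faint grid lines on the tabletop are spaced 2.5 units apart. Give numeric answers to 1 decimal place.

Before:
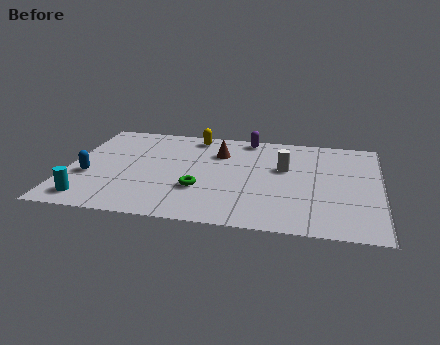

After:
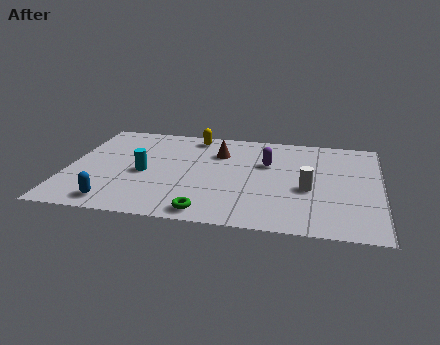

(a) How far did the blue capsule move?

2.3

From (0.9, 3.1) to (2.1, 1.1), the blue capsule covered √(1.2² + 2.0²) ≈ 2.3 units.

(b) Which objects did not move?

the yellow capsule and the brown cone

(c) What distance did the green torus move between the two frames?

1.8

The green torus was near (5.4, 2.7) before and (5.8, 0.9) after, so it travelled √(0.4² + 1.8²) ≈ 1.8 units.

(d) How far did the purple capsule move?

2.3

From (7.1, 7.4) to (8.0, 5.3), the purple capsule covered √(0.9² + 2.1²) ≈ 2.3 units.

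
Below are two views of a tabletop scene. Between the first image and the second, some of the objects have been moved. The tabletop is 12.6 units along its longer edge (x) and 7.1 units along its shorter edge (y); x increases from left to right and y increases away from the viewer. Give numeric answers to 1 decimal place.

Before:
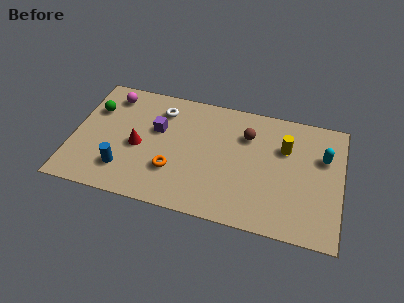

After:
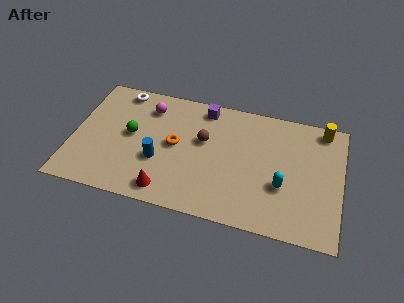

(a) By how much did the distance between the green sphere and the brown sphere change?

-3.8

They were about 7.2 units apart before and 3.4 after — 3.8 units closer together.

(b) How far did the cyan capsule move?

2.8

The cyan capsule was near (11.7, 4.7) before and (9.9, 2.6) after, so it travelled √(1.8² + 2.1²) ≈ 2.8 units.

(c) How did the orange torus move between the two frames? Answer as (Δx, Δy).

(0.0, 1.5)

The orange torus was at about (4.8, 2.2) and moved to about (4.8, 3.7).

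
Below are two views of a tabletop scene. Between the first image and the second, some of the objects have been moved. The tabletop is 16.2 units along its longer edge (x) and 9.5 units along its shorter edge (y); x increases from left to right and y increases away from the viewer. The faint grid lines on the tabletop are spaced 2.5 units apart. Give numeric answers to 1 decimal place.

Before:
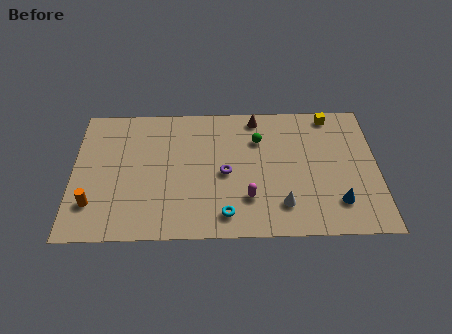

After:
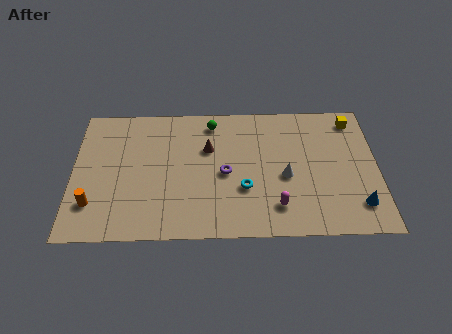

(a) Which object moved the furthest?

the brown cone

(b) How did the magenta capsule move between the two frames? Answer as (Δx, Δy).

(1.5, -0.6)

From the two frames, the magenta capsule sits at roughly (9.3, 2.6) before and (10.8, 2.0) after.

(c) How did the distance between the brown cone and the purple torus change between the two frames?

-2.3

Before: roughly 4.3 units apart; after: 2.0. That's 2.3 units closer together.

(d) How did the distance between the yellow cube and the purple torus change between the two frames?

+0.8

They were about 7.0 units apart before and 7.8 after — 0.8 units further apart.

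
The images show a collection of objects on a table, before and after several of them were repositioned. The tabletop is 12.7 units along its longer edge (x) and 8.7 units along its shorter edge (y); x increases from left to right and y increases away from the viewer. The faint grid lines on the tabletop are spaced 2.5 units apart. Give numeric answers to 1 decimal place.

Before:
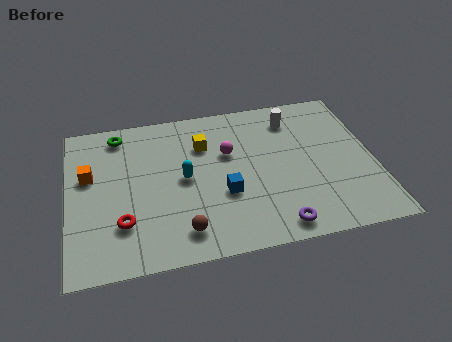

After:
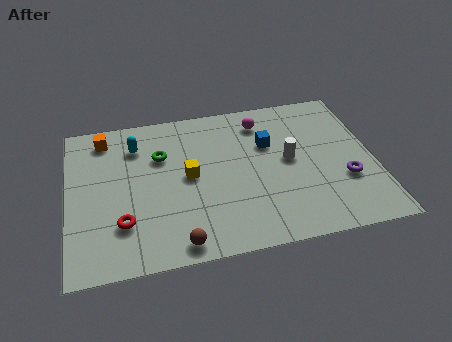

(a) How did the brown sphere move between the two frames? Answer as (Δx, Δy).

(-0.2, -0.6)

From the two frames, the brown sphere sits at roughly (4.6, 1.5) before and (4.4, 0.9) after.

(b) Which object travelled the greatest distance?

the purple torus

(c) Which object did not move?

the red torus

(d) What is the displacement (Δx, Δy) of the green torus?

(1.7, -1.6)

The green torus started near (2.2, 7.5) and ended near (3.9, 5.9).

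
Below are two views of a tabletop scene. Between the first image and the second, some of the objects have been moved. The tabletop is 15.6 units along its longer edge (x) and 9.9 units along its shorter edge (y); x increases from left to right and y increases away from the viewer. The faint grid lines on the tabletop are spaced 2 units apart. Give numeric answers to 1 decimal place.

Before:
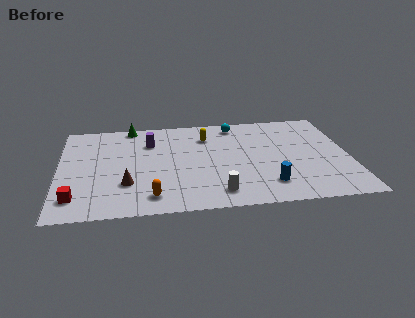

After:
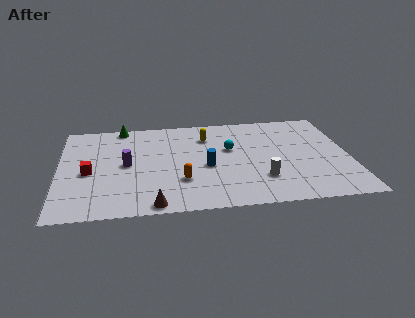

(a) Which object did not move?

the yellow capsule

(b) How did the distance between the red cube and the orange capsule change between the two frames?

+1.1

The distance was about 4.0 in the first image and 5.1 in the second, so they moved 1.1 units further apart.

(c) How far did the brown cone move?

2.6

From (3.6, 3.0) to (5.0, 0.8), the brown cone covered √(1.4² + 2.2²) ≈ 2.6 units.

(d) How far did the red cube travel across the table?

2.6

From (0.9, 1.9) to (1.6, 4.4), the red cube covered √(0.7² + 2.5²) ≈ 2.6 units.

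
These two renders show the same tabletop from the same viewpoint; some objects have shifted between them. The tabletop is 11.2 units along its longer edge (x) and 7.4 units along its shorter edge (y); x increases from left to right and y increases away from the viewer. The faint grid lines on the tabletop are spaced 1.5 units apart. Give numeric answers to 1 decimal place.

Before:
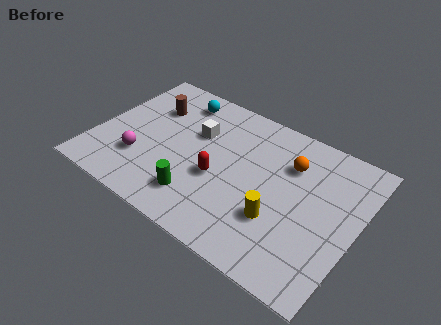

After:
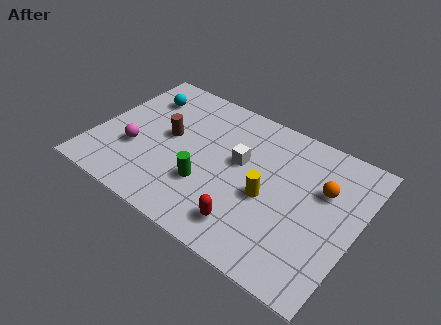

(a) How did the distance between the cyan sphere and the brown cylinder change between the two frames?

+0.8

Before: roughly 1.4 units apart; after: 2.2. That's 0.8 units further apart.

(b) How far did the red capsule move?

2.3

The red capsule moved from about (5.4, 3.0) to (7.0, 1.4), a distance of √(1.6² + 1.6²) ≈ 2.3.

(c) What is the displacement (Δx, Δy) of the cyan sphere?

(-1.5, -0.6)

The cyan sphere started near (3.0, 6.2) and ended near (1.5, 5.6).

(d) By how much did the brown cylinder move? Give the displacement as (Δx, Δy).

(1.0, -1.2)

The brown cylinder started near (2.0, 5.2) and ended near (3.0, 4.0).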